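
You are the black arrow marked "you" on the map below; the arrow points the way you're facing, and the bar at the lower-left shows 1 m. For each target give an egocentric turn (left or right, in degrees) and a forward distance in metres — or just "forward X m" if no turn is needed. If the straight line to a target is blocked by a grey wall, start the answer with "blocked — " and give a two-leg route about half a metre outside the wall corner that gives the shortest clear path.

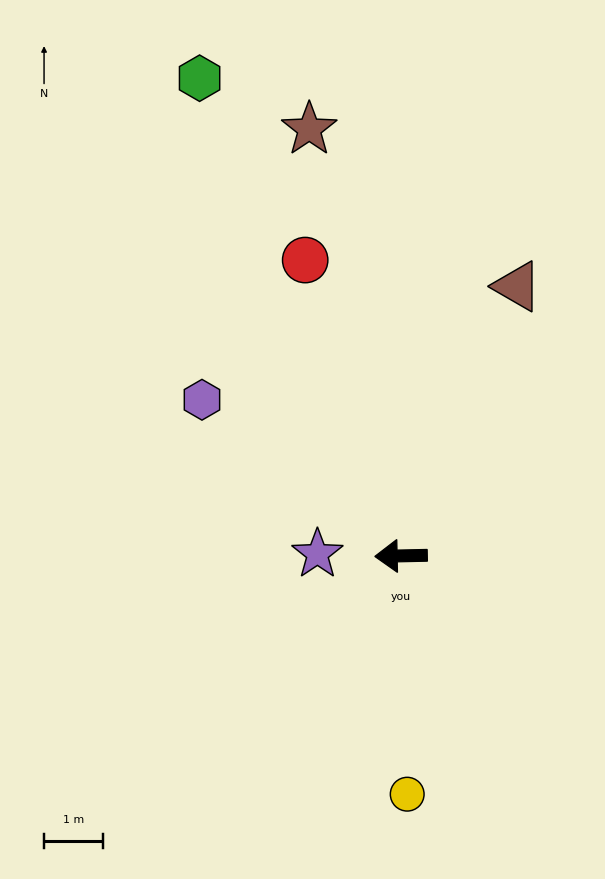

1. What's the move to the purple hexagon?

turn right 39°, forward 4.3 m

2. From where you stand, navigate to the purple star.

turn right 3°, forward 1.4 m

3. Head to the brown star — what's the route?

turn right 79°, forward 7.4 m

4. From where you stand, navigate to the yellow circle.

turn left 90°, forward 4.1 m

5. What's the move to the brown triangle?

turn right 115°, forward 5.0 m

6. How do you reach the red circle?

turn right 73°, forward 5.3 m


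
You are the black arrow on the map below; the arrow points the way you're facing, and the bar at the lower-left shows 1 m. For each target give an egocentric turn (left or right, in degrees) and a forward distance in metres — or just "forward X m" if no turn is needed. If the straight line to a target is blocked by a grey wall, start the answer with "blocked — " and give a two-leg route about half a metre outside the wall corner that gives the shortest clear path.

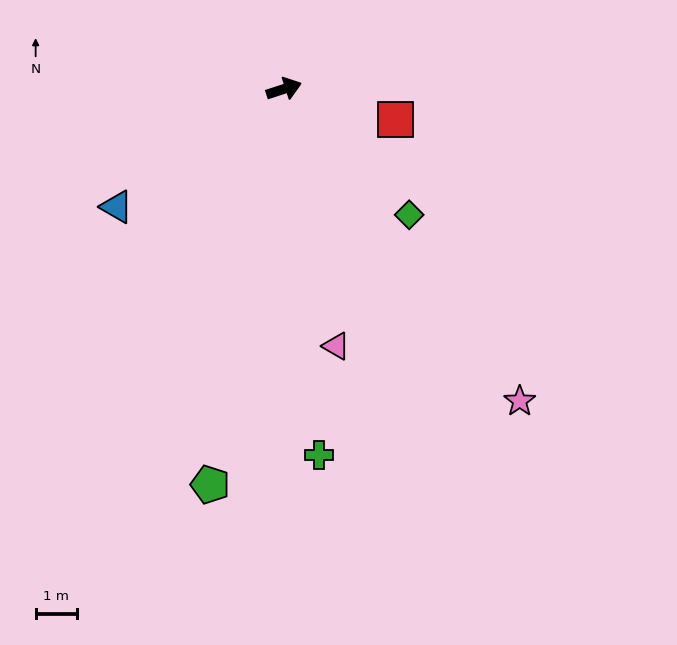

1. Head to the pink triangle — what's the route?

turn right 97°, forward 6.3 m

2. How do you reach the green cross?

turn right 103°, forward 8.9 m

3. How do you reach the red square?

turn right 33°, forward 2.8 m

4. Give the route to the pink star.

turn right 71°, forward 9.4 m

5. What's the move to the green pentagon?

turn right 119°, forward 9.7 m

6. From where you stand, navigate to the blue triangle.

turn right 163°, forward 4.9 m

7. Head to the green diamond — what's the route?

turn right 63°, forward 4.3 m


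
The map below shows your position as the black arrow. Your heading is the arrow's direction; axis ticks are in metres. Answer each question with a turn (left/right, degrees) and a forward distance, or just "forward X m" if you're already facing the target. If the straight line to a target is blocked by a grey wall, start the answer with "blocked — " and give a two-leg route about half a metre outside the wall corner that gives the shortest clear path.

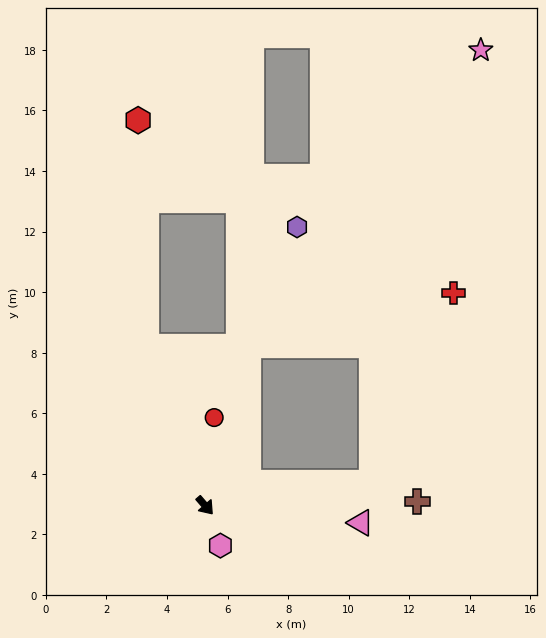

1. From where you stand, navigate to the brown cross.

turn left 50°, forward 7.0 m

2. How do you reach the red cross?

blocked — turn left 57°, forward 5.6 m, then turn left 59°, forward 6.8 m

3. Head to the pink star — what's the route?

blocked — turn left 124°, forward 5.5 m, then turn right 23°, forward 12.4 m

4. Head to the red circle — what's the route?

turn left 133°, forward 2.9 m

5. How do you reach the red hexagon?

blocked — turn left 160°, forward 5.6 m, then turn right 19°, forward 7.5 m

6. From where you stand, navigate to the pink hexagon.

turn right 20°, forward 1.4 m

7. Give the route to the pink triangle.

turn left 43°, forward 5.2 m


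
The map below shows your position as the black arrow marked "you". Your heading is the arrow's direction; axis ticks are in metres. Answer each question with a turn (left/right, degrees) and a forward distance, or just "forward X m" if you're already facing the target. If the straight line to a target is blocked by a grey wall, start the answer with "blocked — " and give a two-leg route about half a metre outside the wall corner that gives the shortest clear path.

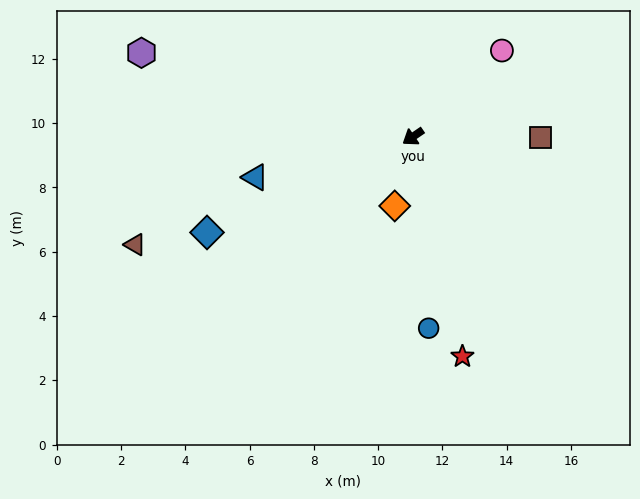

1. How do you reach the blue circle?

turn left 60°, forward 6.0 m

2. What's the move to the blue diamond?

turn right 9°, forward 7.1 m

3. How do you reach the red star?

turn left 68°, forward 7.0 m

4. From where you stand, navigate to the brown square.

turn left 145°, forward 4.0 m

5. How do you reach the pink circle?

turn right 170°, forward 3.9 m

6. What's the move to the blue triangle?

turn right 20°, forward 5.1 m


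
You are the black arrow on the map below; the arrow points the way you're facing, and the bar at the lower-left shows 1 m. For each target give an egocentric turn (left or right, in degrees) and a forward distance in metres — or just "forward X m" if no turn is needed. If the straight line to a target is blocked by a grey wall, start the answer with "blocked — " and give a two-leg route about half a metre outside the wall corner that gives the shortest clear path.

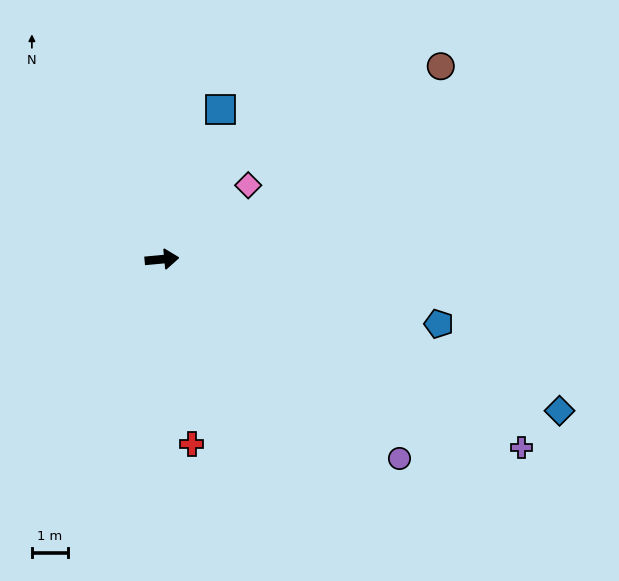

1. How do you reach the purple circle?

turn right 45°, forward 8.7 m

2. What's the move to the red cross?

turn right 86°, forward 5.2 m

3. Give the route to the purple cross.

turn right 33°, forward 11.3 m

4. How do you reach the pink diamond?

turn left 35°, forward 3.2 m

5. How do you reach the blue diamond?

turn right 26°, forward 11.9 m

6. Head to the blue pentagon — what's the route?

turn right 18°, forward 7.9 m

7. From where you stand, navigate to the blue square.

turn left 63°, forward 4.5 m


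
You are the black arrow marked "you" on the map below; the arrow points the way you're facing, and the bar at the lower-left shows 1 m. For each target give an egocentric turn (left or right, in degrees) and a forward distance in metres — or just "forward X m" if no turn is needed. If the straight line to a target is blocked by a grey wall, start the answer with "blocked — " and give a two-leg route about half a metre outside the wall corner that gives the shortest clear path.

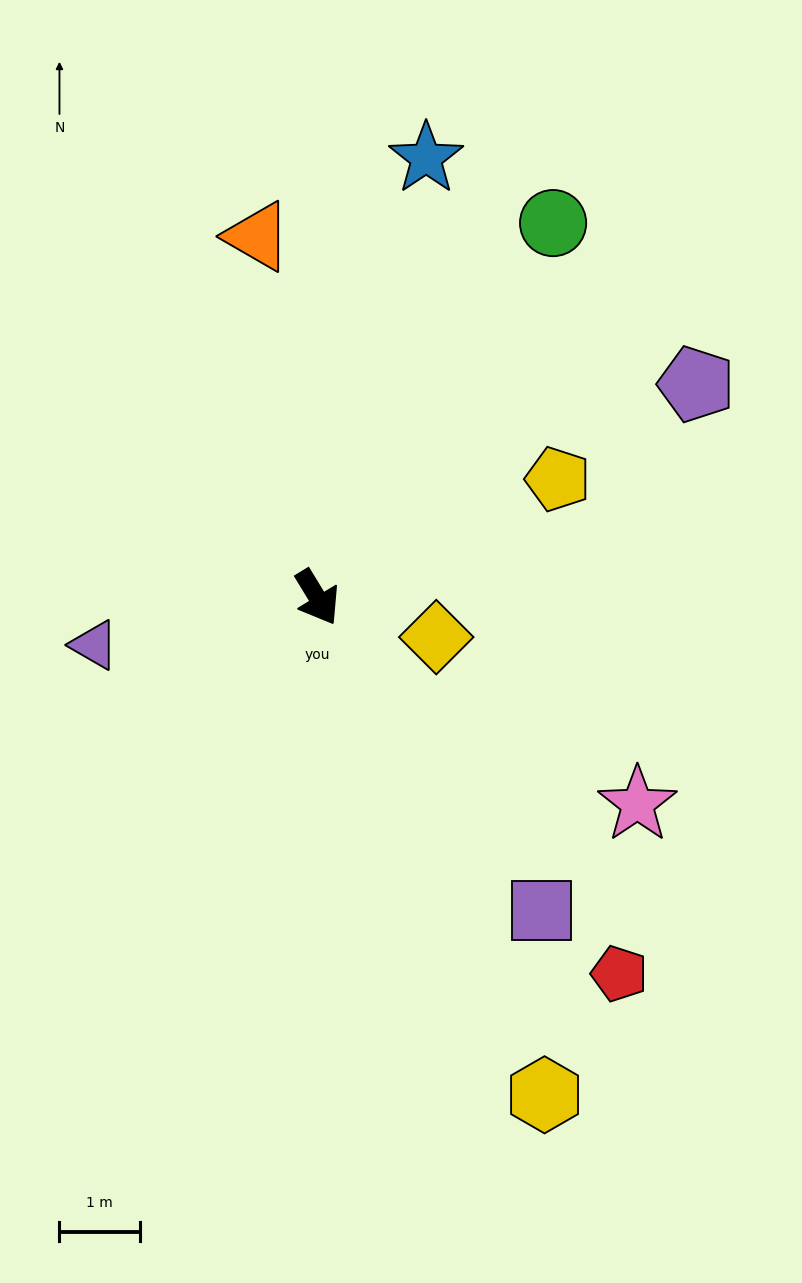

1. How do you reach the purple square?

turn left 4°, forward 4.8 m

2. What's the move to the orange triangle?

turn left 158°, forward 4.5 m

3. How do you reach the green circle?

turn left 116°, forward 5.5 m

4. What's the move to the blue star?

turn left 135°, forward 5.6 m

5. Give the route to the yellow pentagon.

turn left 85°, forward 3.3 m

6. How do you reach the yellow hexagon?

turn right 7°, forward 6.8 m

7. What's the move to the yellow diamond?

turn left 40°, forward 1.6 m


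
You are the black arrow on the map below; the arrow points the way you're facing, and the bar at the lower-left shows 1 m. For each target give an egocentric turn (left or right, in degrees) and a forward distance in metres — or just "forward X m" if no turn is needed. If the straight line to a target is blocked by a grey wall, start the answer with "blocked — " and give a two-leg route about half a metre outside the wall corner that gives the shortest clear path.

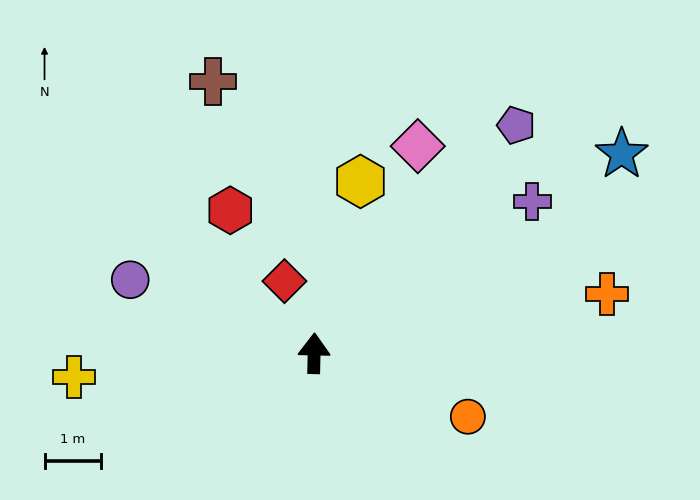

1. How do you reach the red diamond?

turn left 24°, forward 1.4 m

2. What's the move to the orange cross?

turn right 77°, forward 5.3 m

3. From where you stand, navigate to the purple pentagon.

turn right 40°, forward 5.3 m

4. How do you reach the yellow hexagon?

turn right 14°, forward 3.1 m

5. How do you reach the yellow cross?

turn left 97°, forward 4.2 m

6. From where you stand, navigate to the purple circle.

turn left 69°, forward 3.5 m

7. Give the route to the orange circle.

turn right 111°, forward 2.9 m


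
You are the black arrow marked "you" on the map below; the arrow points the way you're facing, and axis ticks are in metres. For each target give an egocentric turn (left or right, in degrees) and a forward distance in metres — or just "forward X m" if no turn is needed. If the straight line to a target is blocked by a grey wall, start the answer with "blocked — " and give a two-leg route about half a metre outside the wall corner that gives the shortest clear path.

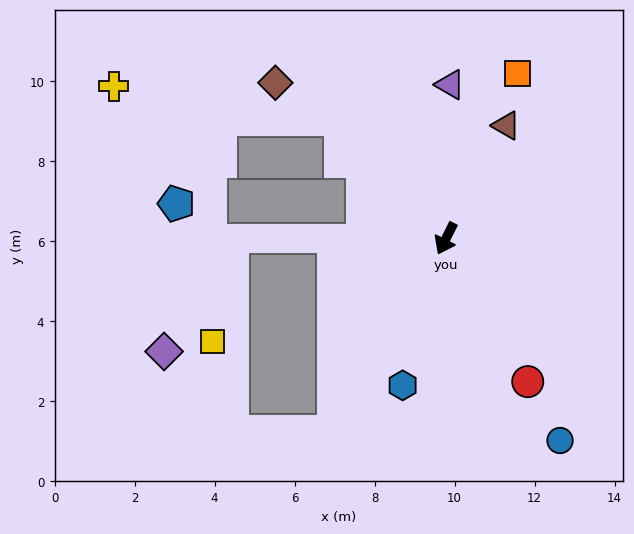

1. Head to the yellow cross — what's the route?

blocked — turn right 112°, forward 4.0 m, then turn left 40°, forward 5.7 m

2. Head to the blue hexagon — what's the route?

turn left 10°, forward 3.8 m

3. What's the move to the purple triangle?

turn right 155°, forward 3.8 m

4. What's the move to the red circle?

turn left 56°, forward 4.1 m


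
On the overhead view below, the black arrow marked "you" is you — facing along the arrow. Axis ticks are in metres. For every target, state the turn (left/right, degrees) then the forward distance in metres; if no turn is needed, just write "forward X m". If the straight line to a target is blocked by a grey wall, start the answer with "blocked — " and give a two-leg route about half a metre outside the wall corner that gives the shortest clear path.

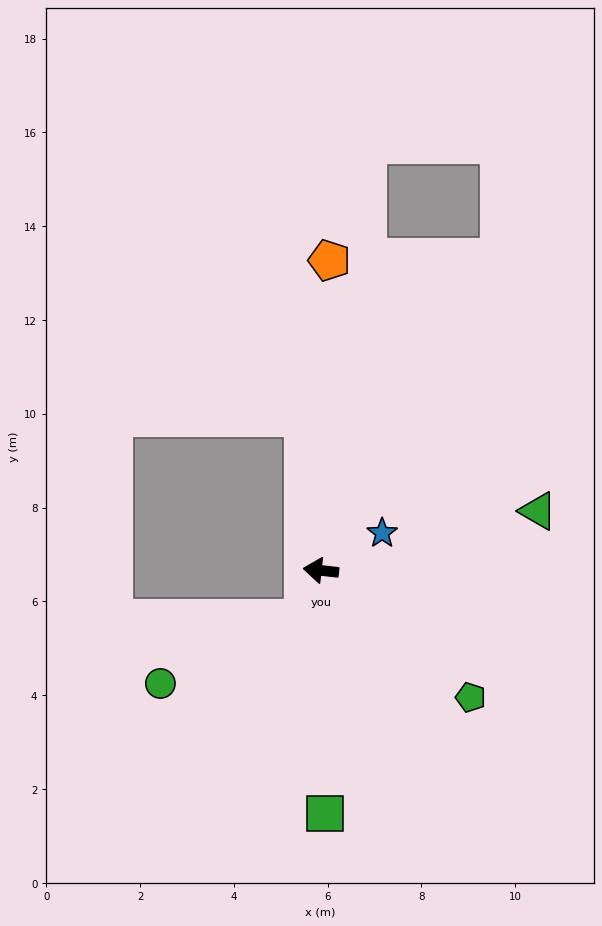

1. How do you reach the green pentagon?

turn left 146°, forward 4.2 m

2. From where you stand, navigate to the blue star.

turn right 142°, forward 1.5 m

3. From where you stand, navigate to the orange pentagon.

turn right 85°, forward 6.6 m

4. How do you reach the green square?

turn left 97°, forward 5.2 m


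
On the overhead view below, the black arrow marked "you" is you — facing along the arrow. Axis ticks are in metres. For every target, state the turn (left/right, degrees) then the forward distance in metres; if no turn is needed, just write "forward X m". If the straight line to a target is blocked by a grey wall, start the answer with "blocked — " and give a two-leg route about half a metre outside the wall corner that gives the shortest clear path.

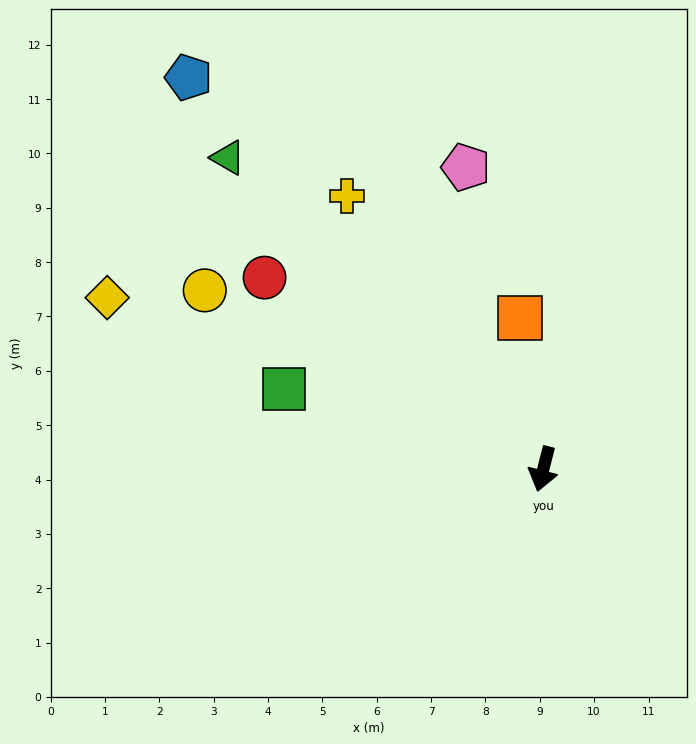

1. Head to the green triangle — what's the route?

turn right 120°, forward 8.2 m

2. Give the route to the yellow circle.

turn right 103°, forward 7.0 m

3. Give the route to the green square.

turn right 93°, forward 5.0 m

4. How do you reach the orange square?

turn right 157°, forward 2.8 m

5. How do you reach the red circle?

turn right 110°, forward 6.2 m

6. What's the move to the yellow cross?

turn right 130°, forward 6.2 m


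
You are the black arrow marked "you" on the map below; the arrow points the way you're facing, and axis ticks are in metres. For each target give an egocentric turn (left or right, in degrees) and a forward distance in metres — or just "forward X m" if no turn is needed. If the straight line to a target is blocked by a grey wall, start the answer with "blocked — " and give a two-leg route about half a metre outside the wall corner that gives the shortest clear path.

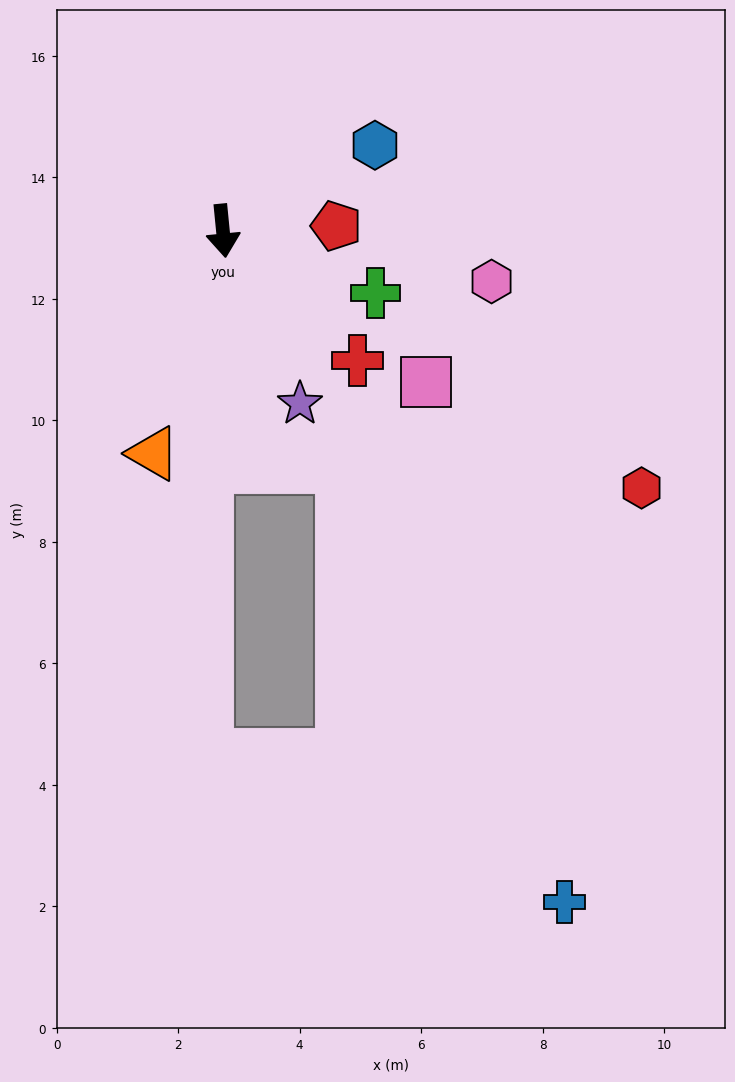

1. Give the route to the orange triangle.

turn right 23°, forward 3.8 m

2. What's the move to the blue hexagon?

turn left 114°, forward 2.9 m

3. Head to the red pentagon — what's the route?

turn left 87°, forward 1.9 m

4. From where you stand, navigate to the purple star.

turn left 18°, forward 3.1 m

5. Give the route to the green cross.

turn left 62°, forward 2.7 m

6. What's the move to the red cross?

turn left 40°, forward 3.1 m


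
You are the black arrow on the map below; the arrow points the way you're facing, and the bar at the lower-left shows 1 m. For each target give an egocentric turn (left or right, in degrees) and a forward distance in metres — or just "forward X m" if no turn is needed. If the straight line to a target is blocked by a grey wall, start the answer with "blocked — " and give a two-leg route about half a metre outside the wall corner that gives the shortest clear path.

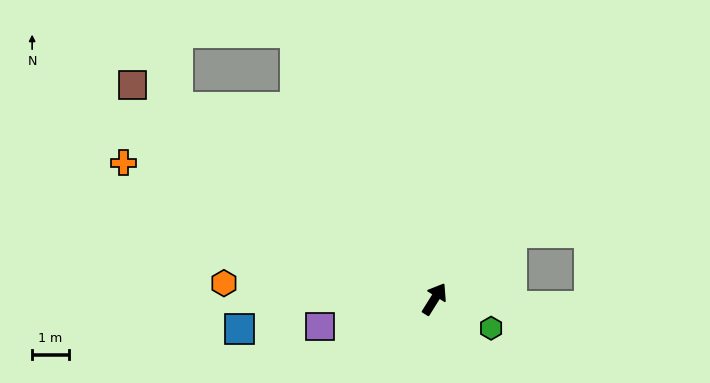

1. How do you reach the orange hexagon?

turn left 118°, forward 5.7 m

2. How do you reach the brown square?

turn left 87°, forward 10.1 m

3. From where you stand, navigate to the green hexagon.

turn right 85°, forward 1.7 m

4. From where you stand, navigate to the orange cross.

turn left 98°, forward 9.2 m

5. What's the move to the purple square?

turn left 135°, forward 3.2 m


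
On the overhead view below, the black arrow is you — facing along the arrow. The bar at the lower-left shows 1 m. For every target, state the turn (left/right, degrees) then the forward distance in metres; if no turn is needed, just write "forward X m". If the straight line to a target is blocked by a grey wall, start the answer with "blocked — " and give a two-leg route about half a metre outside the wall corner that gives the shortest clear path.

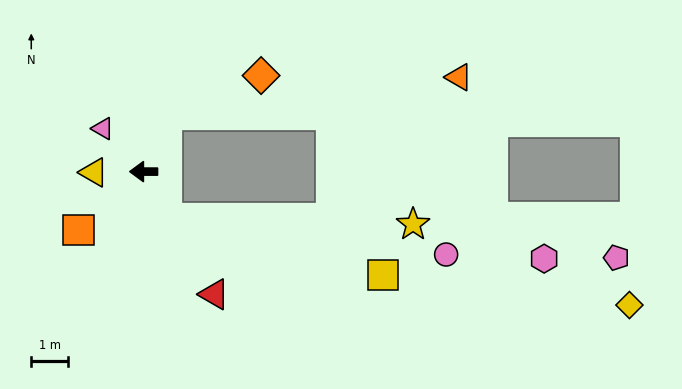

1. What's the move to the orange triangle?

blocked — turn right 112°, forward 1.7 m, then turn right 61°, forward 8.0 m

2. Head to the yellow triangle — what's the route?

forward 1.4 m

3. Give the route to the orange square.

turn left 42°, forward 2.4 m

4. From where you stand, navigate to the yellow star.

blocked — turn left 116°, forward 1.4 m, then turn left 63°, forward 6.7 m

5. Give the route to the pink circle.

blocked — turn left 116°, forward 1.4 m, then turn left 57°, forward 7.7 m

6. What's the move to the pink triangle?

turn right 46°, forward 1.6 m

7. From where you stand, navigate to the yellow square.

blocked — turn left 116°, forward 1.4 m, then turn left 49°, forward 6.1 m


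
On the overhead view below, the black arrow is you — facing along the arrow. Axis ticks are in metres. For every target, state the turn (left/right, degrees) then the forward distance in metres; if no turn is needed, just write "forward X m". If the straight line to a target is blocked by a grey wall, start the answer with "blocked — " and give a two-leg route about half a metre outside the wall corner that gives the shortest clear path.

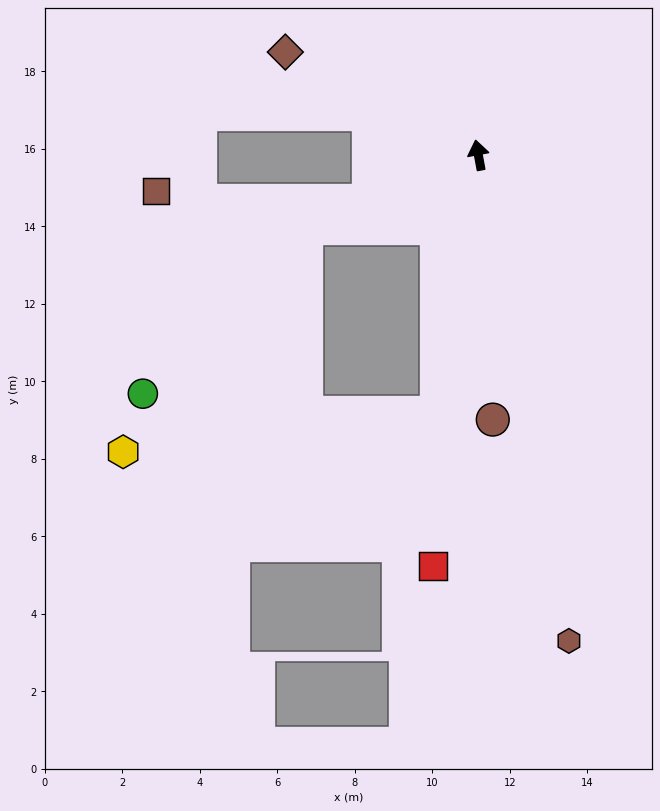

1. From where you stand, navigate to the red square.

turn left 163°, forward 10.7 m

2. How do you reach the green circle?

blocked — turn left 103°, forward 4.8 m, then turn left 22°, forward 6.0 m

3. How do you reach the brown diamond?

turn left 51°, forward 5.6 m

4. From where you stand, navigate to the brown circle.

turn left 173°, forward 6.8 m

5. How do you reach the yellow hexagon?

blocked — turn left 103°, forward 4.8 m, then turn left 27°, forward 7.5 m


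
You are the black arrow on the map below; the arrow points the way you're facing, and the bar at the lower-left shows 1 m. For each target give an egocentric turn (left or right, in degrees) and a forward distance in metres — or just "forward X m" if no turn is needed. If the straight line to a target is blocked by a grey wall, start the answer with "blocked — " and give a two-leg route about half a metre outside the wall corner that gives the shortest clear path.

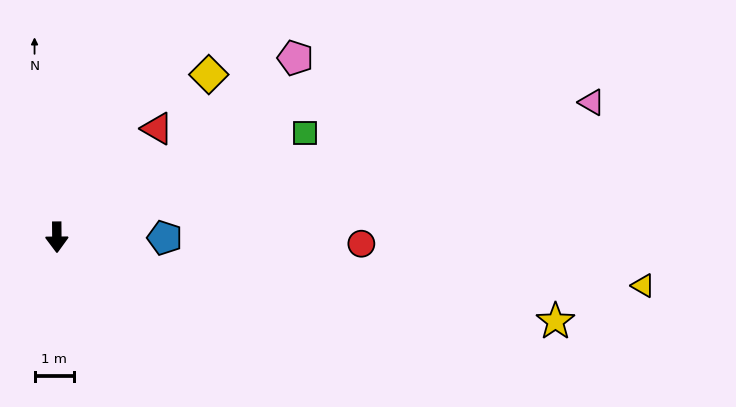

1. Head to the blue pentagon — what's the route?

turn left 89°, forward 2.7 m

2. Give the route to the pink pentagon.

turn left 126°, forward 7.5 m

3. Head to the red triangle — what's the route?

turn left 137°, forward 3.7 m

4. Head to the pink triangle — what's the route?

turn left 104°, forward 13.9 m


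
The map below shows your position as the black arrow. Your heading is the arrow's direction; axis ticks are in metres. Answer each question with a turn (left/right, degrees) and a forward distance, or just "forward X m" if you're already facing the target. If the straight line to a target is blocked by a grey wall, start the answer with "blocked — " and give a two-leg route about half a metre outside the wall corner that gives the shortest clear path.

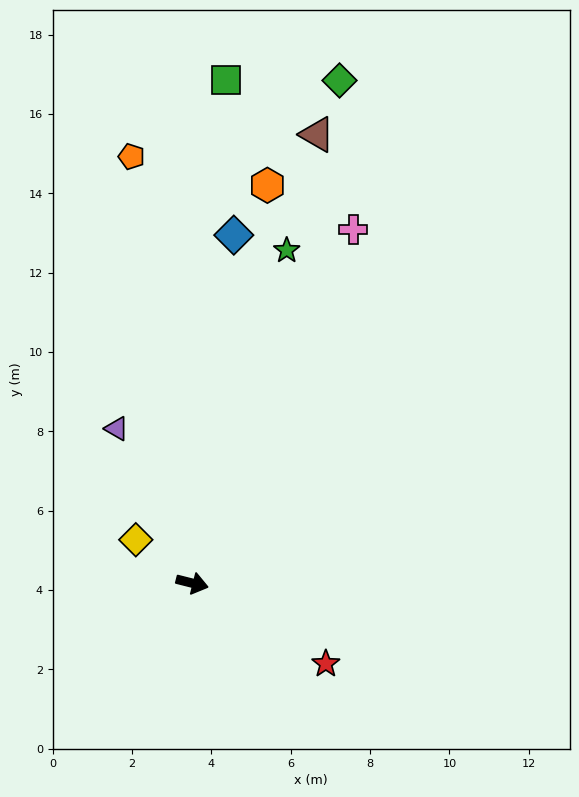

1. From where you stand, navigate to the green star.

turn left 88°, forward 8.7 m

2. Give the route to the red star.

turn right 17°, forward 3.9 m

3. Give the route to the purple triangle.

turn left 130°, forward 4.3 m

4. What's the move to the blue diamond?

turn left 97°, forward 8.8 m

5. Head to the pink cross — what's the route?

turn left 80°, forward 9.8 m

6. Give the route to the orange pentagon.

turn left 112°, forward 10.9 m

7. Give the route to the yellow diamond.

turn left 157°, forward 1.8 m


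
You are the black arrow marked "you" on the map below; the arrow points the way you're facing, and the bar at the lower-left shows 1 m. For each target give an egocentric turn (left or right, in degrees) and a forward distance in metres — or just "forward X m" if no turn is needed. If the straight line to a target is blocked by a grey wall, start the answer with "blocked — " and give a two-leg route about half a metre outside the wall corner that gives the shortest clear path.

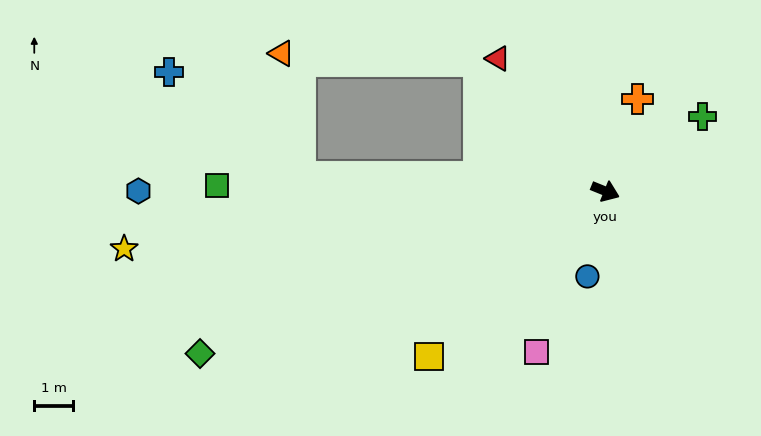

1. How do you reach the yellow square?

turn right 115°, forward 6.2 m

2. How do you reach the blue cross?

blocked — turn right 161°, forward 7.8 m, then turn right 36°, forward 4.3 m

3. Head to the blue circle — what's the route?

turn right 80°, forward 2.2 m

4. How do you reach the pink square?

turn right 91°, forward 4.5 m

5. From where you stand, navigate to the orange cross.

turn left 93°, forward 2.5 m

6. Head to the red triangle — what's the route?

turn left 151°, forward 4.4 m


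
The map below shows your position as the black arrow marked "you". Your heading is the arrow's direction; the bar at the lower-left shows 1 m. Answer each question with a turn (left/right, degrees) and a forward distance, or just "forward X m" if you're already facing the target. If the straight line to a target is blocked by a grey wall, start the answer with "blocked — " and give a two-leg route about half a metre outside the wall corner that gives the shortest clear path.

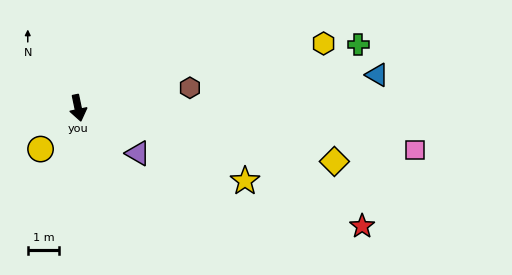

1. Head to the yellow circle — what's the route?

turn right 54°, forward 1.8 m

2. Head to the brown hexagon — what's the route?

turn left 88°, forward 3.6 m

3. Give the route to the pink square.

turn left 71°, forward 10.9 m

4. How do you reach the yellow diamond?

turn left 66°, forward 8.4 m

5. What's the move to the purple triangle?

turn left 41°, forward 2.4 m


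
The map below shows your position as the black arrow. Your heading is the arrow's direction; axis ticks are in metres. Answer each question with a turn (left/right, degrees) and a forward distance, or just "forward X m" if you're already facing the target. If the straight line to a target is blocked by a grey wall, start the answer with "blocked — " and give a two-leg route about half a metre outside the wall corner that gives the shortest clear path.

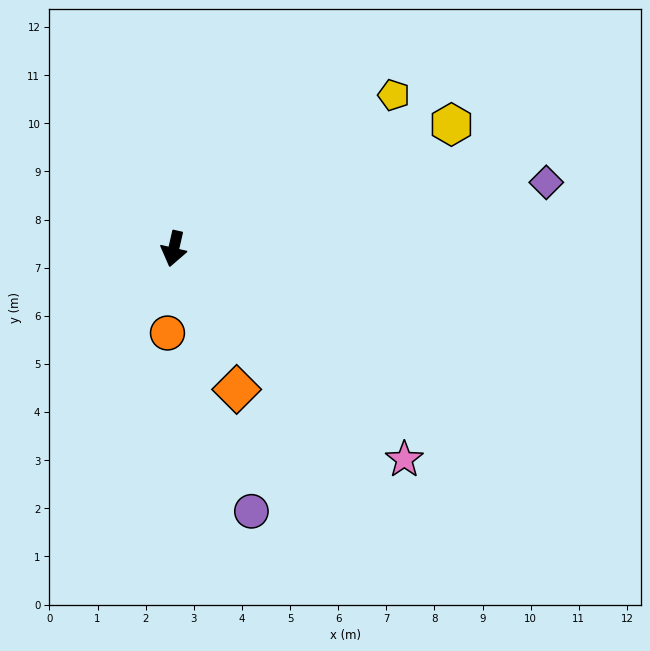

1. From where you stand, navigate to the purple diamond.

turn left 113°, forward 7.9 m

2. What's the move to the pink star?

turn left 60°, forward 6.5 m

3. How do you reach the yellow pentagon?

turn left 138°, forward 5.6 m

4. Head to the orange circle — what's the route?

turn left 9°, forward 1.8 m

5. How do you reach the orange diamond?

turn left 37°, forward 3.2 m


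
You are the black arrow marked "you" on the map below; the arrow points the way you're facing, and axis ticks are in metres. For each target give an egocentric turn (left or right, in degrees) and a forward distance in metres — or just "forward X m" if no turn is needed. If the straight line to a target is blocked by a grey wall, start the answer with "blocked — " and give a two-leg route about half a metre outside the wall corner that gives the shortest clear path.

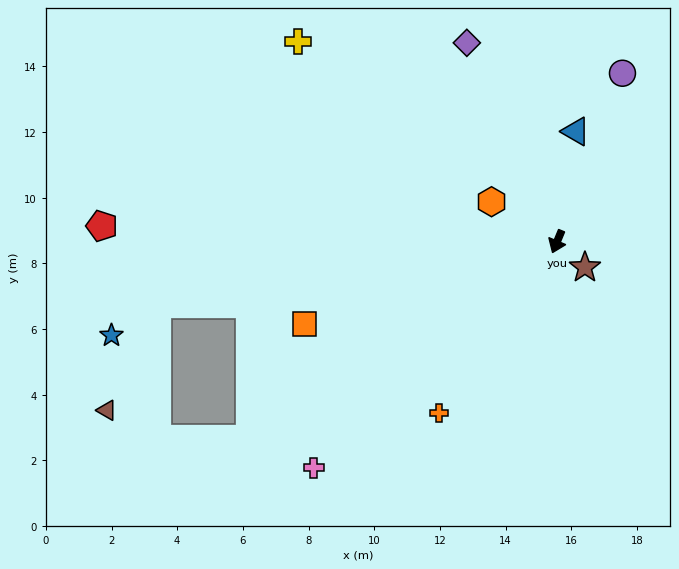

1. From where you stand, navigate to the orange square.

turn right 49°, forward 8.1 m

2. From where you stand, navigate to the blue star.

blocked — turn right 59°, forward 12.3 m, then turn left 26°, forward 1.7 m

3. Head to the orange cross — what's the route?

turn right 12°, forward 6.3 m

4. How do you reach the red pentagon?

turn right 70°, forward 13.9 m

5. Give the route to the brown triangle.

blocked — turn right 59°, forward 12.3 m, then turn left 56°, forward 3.6 m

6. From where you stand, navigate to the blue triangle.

turn right 167°, forward 3.4 m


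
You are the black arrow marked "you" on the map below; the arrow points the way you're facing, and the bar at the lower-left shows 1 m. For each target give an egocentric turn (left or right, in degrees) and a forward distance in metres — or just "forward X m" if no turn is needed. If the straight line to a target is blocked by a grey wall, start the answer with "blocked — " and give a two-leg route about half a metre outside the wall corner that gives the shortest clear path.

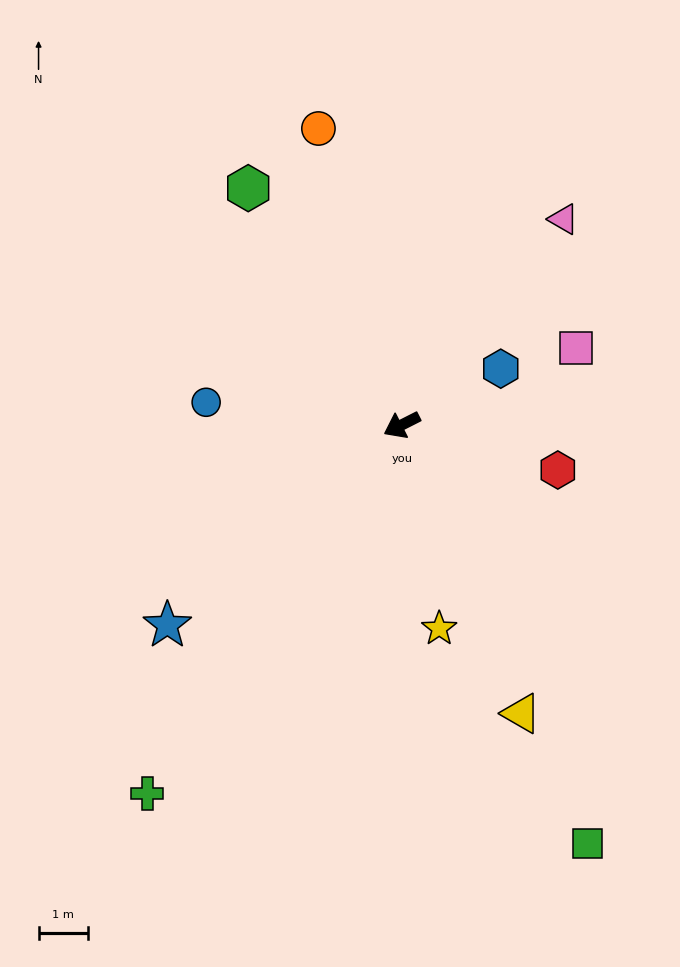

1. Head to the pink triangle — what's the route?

turn right 155°, forward 5.3 m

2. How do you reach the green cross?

turn left 28°, forward 9.1 m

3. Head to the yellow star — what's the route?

turn left 74°, forward 4.2 m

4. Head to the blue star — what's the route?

turn left 14°, forward 6.3 m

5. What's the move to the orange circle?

turn right 101°, forward 6.3 m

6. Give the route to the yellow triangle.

turn left 86°, forward 6.4 m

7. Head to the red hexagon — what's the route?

turn left 137°, forward 3.3 m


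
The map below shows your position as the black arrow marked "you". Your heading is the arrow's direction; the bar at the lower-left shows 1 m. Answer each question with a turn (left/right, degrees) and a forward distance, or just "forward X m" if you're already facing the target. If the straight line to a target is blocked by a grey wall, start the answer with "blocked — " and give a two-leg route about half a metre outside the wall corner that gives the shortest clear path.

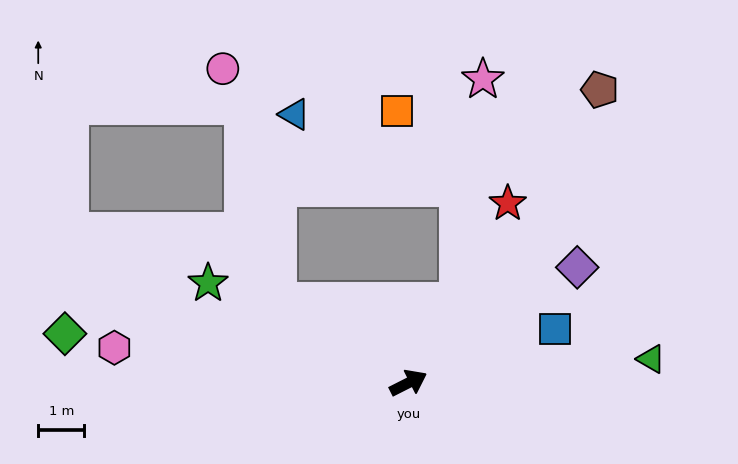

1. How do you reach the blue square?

turn right 7°, forward 3.4 m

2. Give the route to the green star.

turn left 127°, forward 4.8 m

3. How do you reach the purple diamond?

turn left 8°, forward 4.4 m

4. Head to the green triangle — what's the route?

turn right 21°, forward 5.3 m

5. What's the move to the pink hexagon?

turn left 146°, forward 6.4 m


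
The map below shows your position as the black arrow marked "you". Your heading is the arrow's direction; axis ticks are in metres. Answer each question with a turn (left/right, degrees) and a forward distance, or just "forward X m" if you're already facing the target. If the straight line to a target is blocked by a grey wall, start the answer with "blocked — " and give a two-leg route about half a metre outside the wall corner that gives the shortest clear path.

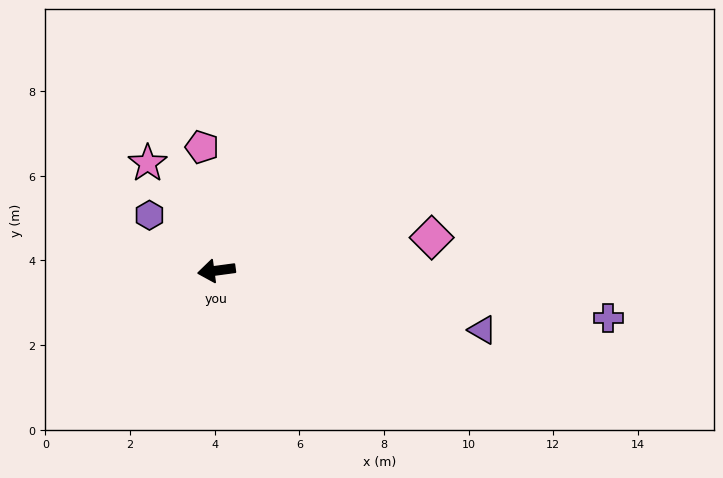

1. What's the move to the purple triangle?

turn left 160°, forward 6.4 m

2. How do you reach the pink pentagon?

turn right 91°, forward 2.9 m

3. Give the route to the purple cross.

turn left 165°, forward 9.3 m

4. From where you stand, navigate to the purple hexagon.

turn right 47°, forward 2.1 m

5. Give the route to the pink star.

turn right 65°, forward 3.0 m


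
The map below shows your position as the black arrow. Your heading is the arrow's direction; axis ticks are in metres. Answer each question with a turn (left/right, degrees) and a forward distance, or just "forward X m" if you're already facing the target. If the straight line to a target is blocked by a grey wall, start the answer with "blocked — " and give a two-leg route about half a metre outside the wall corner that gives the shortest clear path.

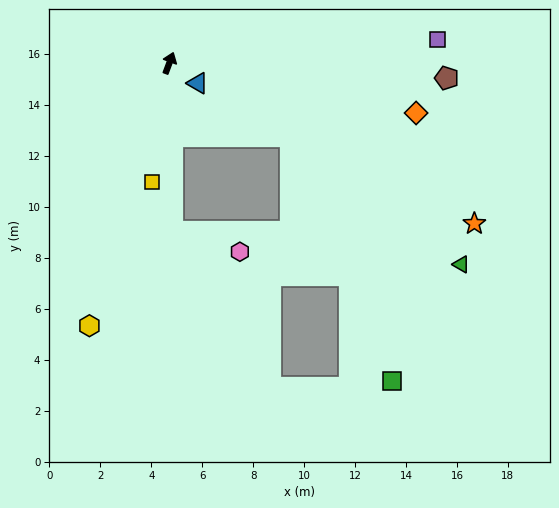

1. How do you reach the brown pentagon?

turn right 73°, forward 10.9 m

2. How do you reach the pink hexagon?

blocked — turn right 158°, forward 6.6 m, then turn left 72°, forward 2.8 m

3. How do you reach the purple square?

turn right 64°, forward 10.6 m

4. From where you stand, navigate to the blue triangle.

turn right 105°, forward 1.4 m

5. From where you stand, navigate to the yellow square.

turn right 168°, forward 4.7 m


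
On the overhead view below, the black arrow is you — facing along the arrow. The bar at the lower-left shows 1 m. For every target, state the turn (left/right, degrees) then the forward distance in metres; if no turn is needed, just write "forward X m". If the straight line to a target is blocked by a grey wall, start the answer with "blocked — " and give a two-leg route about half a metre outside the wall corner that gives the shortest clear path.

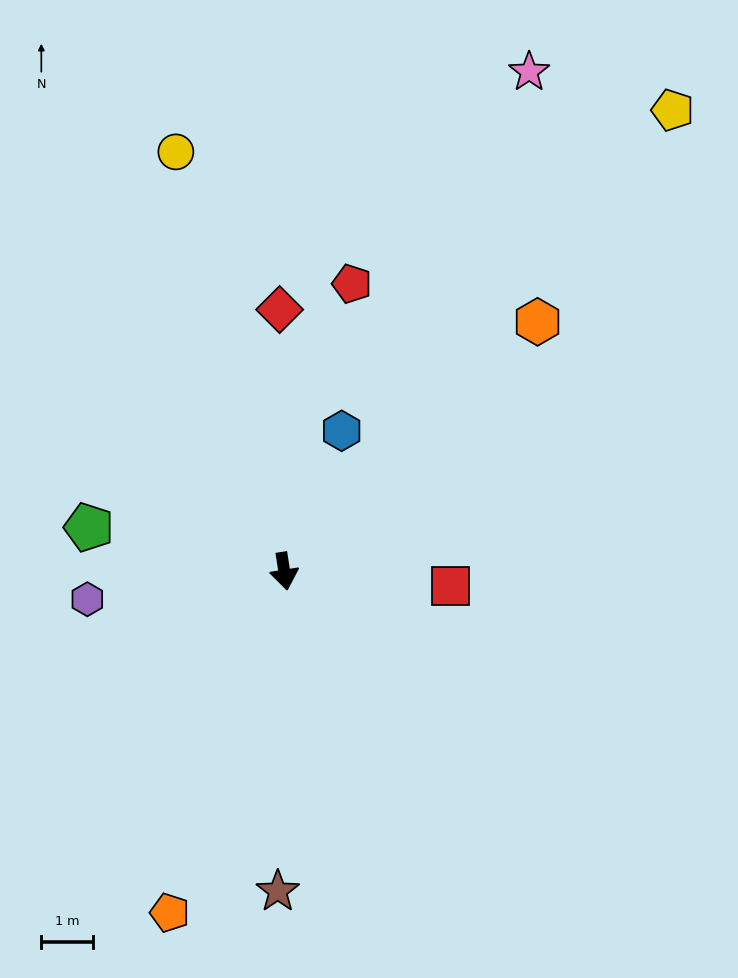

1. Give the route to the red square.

turn left 76°, forward 3.2 m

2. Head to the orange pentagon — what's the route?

turn right 27°, forward 6.9 m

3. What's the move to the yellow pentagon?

turn left 131°, forward 11.6 m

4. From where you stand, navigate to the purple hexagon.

turn right 91°, forward 3.8 m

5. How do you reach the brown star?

turn right 10°, forward 6.2 m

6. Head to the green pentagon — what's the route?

turn right 111°, forward 3.9 m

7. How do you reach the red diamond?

turn left 172°, forward 5.0 m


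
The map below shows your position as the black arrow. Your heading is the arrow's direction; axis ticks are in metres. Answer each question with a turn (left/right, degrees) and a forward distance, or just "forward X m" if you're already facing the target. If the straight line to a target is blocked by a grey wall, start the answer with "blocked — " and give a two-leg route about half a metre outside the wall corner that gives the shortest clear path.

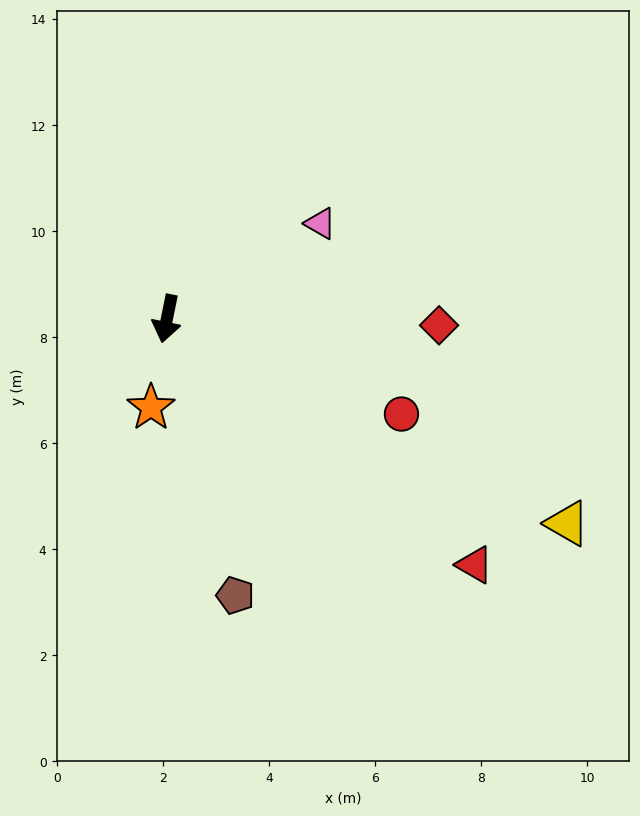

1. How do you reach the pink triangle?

turn left 133°, forward 3.4 m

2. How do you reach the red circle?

turn left 79°, forward 4.8 m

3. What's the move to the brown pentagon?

turn left 25°, forward 5.4 m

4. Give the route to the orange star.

forward 1.7 m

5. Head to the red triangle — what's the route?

turn left 63°, forward 7.4 m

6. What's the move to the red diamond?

turn left 100°, forward 5.1 m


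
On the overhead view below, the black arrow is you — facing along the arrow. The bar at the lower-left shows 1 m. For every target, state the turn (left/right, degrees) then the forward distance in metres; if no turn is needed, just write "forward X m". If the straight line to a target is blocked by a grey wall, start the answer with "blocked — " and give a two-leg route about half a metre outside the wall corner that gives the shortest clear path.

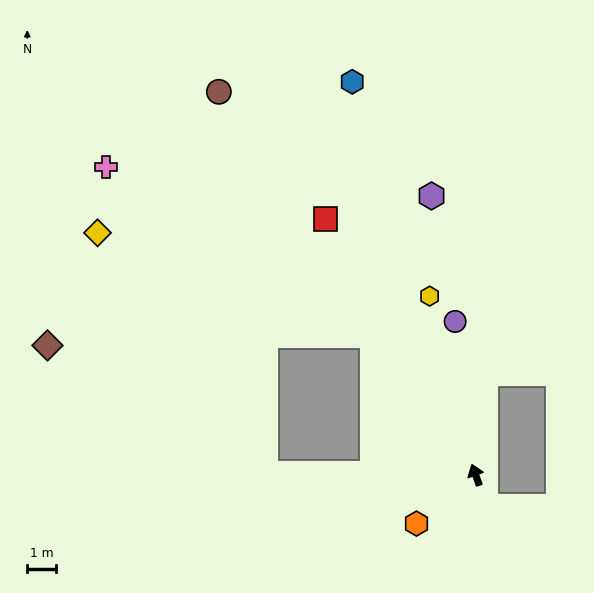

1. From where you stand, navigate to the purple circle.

turn right 12°, forward 5.3 m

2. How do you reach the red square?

turn left 11°, forward 10.2 m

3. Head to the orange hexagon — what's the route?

turn left 110°, forward 2.6 m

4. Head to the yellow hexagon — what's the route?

turn right 5°, forward 6.3 m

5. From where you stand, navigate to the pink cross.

blocked — turn left 17°, forward 6.0 m, then turn left 21°, forward 10.8 m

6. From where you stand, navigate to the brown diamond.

blocked — turn left 70°, forward 7.2 m, then turn right 30°, forward 8.7 m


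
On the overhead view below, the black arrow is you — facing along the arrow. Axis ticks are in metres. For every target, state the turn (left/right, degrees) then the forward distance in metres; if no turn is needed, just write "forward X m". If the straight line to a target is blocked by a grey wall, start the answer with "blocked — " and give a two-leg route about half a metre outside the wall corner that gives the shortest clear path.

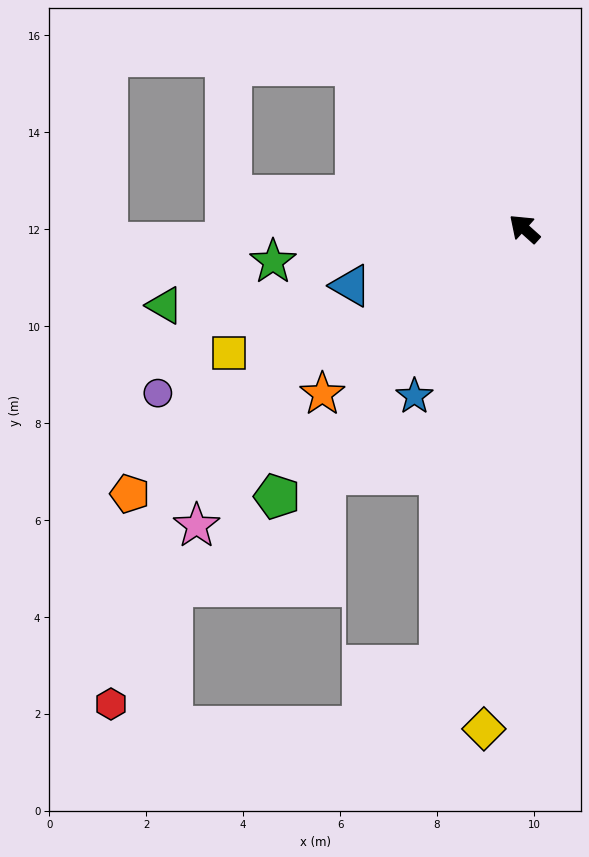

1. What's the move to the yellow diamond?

turn left 127°, forward 10.4 m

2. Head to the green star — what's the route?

turn left 49°, forward 5.2 m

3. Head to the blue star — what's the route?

turn left 99°, forward 4.1 m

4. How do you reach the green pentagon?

turn left 89°, forward 7.5 m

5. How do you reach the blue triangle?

turn left 60°, forward 3.8 m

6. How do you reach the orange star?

turn left 81°, forward 5.4 m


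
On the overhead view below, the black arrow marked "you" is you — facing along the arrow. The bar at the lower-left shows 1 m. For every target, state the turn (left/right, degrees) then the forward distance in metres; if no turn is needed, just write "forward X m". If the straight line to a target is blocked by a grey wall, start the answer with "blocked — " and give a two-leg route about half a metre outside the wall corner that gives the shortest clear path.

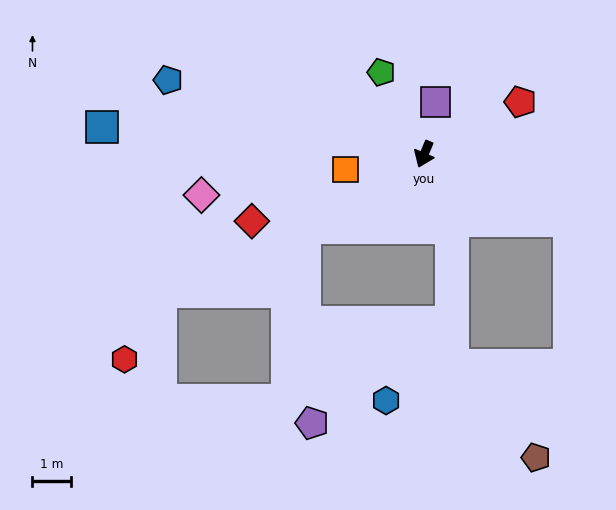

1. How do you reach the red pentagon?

turn left 141°, forward 2.9 m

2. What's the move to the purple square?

turn right 170°, forward 1.4 m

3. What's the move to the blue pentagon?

turn right 83°, forward 7.0 m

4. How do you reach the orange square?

turn right 56°, forward 2.1 m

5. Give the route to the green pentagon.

turn right 130°, forward 2.4 m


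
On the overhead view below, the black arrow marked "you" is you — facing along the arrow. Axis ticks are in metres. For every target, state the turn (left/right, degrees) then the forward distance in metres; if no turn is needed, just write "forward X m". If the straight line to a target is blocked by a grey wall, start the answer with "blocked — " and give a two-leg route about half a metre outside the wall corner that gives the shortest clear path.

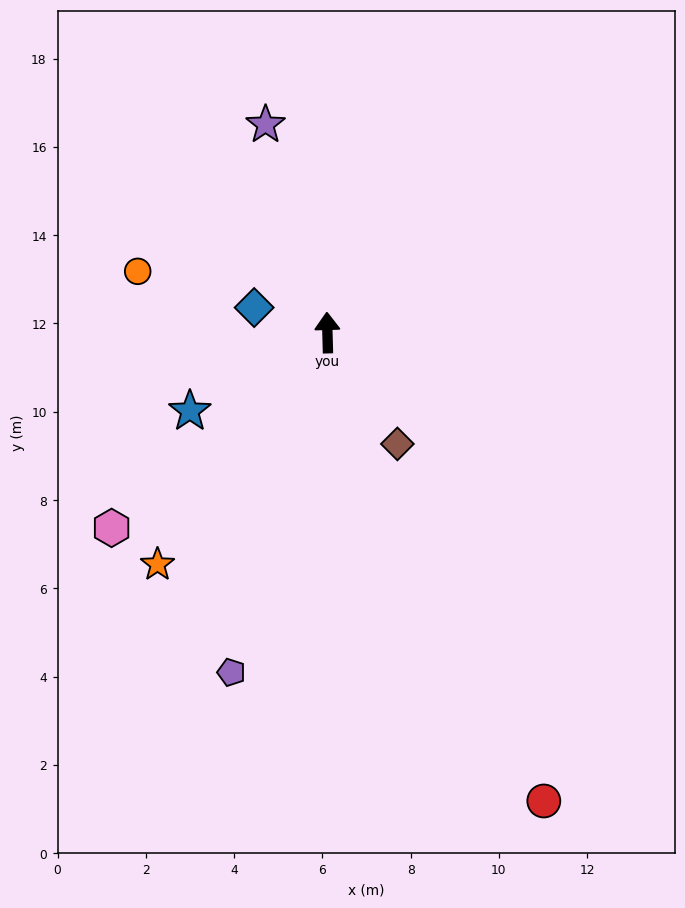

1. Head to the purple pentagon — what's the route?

turn left 163°, forward 8.0 m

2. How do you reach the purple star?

turn left 15°, forward 4.9 m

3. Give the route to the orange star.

turn left 142°, forward 6.5 m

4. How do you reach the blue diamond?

turn left 70°, forward 1.8 m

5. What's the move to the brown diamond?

turn right 149°, forward 3.0 m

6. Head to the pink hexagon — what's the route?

turn left 131°, forward 6.6 m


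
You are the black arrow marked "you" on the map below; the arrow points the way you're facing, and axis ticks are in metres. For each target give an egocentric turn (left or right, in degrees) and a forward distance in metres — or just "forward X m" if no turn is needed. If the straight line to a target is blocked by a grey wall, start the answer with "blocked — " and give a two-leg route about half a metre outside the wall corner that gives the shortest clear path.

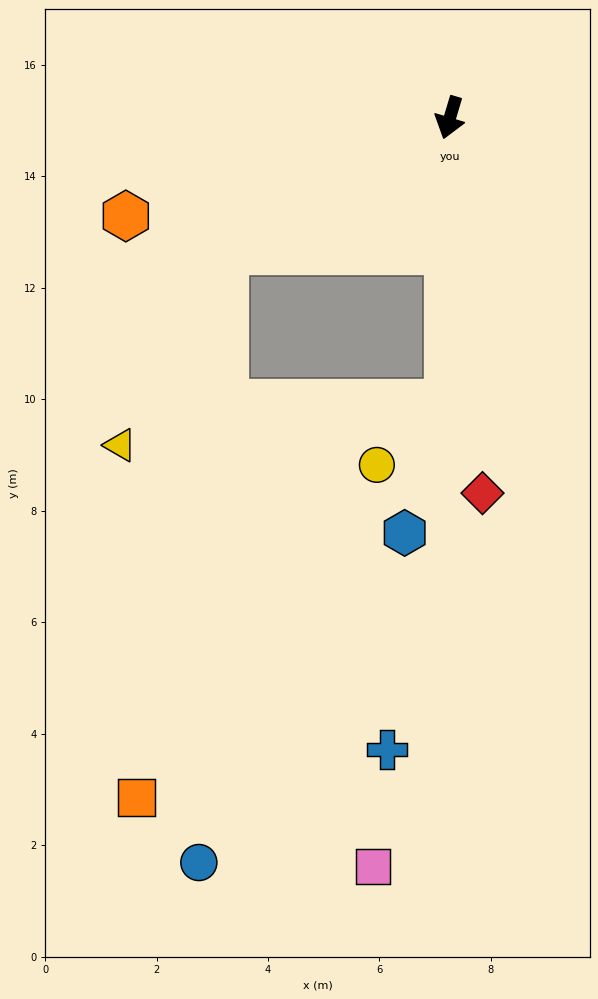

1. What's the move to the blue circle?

blocked — turn right 43°, forward 4.7 m, then turn left 57°, forward 11.0 m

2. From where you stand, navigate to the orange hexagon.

turn right 56°, forward 6.1 m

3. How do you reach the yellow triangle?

blocked — turn right 43°, forward 4.7 m, then turn left 31°, forward 4.0 m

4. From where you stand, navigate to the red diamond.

turn left 22°, forward 6.8 m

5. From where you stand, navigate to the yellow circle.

blocked — turn left 16°, forward 5.1 m, then turn right 48°, forward 1.7 m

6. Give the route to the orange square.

blocked — turn right 43°, forward 4.7 m, then turn left 51°, forward 9.9 m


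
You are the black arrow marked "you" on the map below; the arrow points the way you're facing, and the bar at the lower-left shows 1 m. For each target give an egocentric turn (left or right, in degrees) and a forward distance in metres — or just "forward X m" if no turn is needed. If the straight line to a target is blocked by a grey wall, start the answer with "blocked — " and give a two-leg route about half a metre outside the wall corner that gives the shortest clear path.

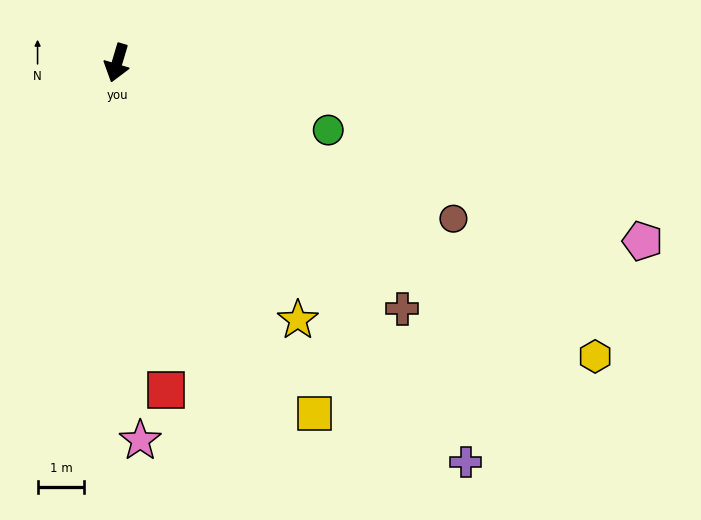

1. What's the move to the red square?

turn left 25°, forward 7.1 m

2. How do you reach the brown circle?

turn left 82°, forward 7.9 m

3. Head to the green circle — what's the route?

turn left 89°, forward 4.7 m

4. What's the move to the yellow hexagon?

turn left 75°, forward 12.0 m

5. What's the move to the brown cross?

turn left 66°, forward 8.0 m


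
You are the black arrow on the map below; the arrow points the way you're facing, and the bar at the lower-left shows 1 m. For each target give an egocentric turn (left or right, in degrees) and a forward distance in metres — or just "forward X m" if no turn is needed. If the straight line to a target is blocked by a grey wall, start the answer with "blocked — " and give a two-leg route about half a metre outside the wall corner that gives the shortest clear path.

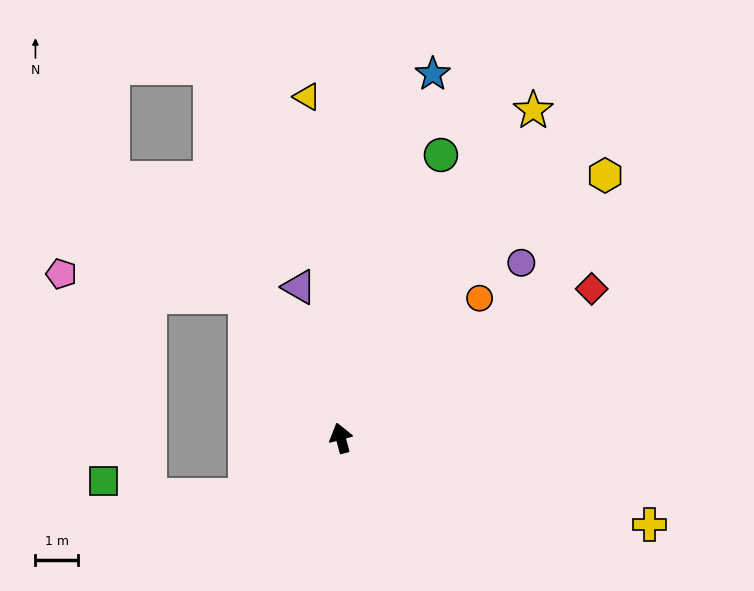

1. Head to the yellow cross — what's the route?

turn right 121°, forward 7.6 m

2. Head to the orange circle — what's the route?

turn right 60°, forward 4.6 m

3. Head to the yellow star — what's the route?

turn right 45°, forward 9.0 m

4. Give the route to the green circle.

turn right 34°, forward 7.1 m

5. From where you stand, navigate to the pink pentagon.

blocked — turn left 19°, forward 4.0 m, then turn left 49°, forward 4.4 m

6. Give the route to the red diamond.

turn right 74°, forward 6.9 m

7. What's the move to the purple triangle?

forward 3.7 m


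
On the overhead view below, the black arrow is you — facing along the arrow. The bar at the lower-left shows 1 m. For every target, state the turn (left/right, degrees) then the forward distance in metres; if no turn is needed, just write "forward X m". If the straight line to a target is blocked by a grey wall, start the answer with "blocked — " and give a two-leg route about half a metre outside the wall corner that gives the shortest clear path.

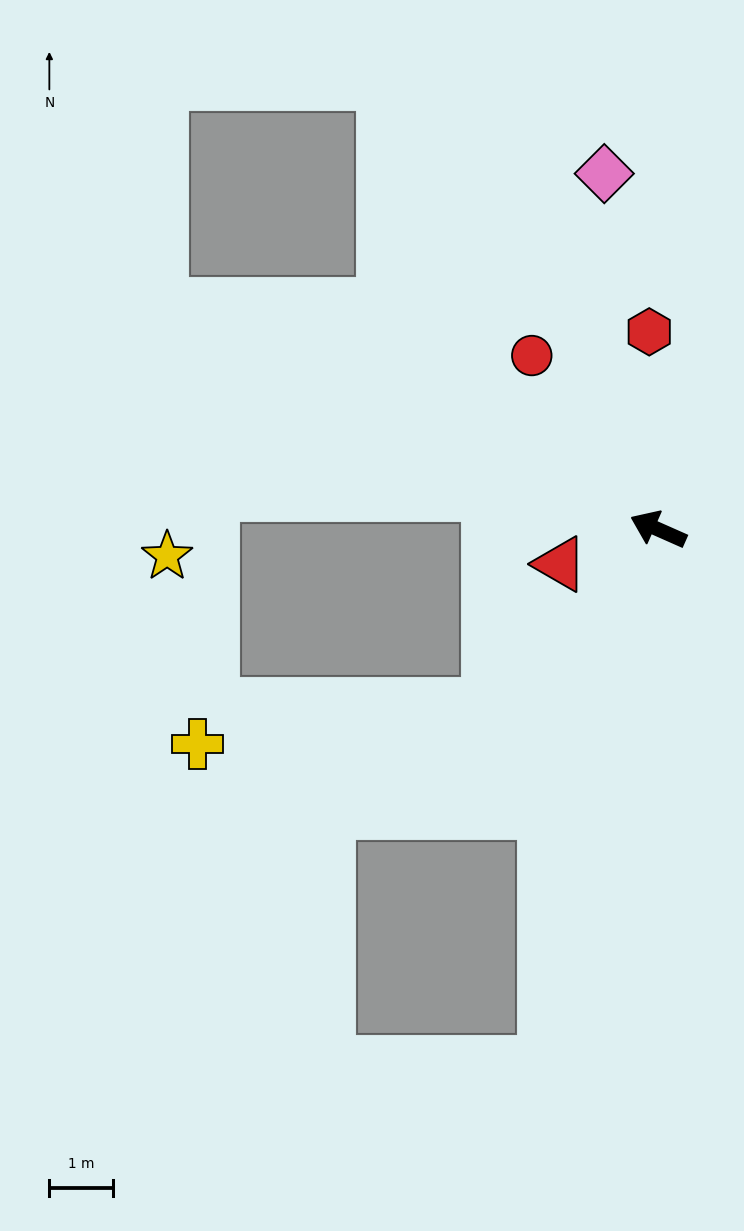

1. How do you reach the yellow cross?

blocked — turn left 70°, forward 3.8 m, then turn right 38°, forward 4.6 m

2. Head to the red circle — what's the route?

turn right 30°, forward 3.4 m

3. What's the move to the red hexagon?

turn right 64°, forward 3.1 m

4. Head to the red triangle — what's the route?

turn left 43°, forward 1.6 m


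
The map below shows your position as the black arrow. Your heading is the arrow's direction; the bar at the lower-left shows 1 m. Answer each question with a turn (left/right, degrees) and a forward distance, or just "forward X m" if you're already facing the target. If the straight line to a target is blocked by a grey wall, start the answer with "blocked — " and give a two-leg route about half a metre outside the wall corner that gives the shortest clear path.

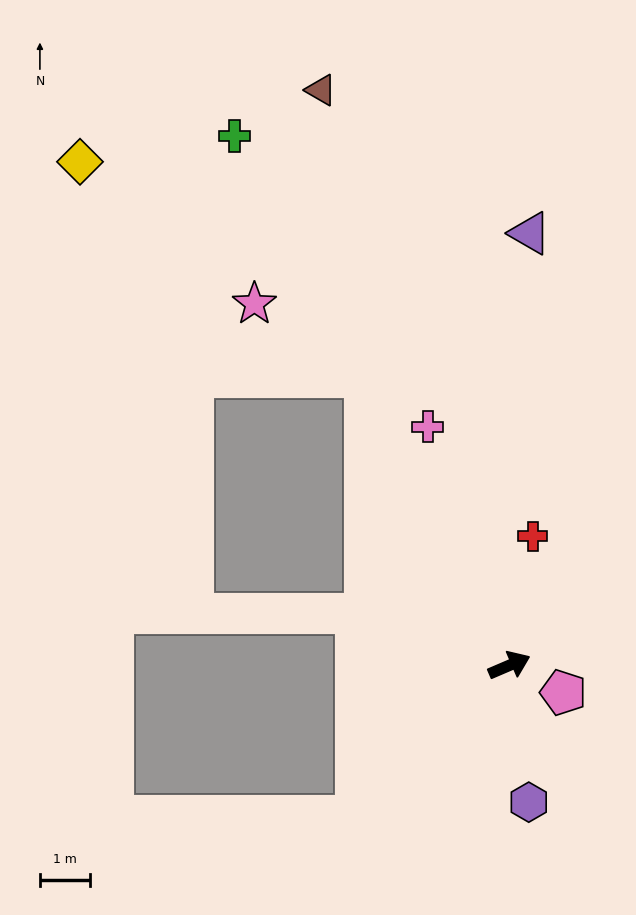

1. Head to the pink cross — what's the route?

turn left 86°, forward 5.0 m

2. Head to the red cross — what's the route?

turn left 57°, forward 2.6 m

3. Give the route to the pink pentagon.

turn right 50°, forward 1.2 m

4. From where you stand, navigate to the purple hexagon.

turn right 105°, forward 2.8 m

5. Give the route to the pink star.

blocked — turn left 93°, forward 6.5 m, then turn left 30°, forward 2.7 m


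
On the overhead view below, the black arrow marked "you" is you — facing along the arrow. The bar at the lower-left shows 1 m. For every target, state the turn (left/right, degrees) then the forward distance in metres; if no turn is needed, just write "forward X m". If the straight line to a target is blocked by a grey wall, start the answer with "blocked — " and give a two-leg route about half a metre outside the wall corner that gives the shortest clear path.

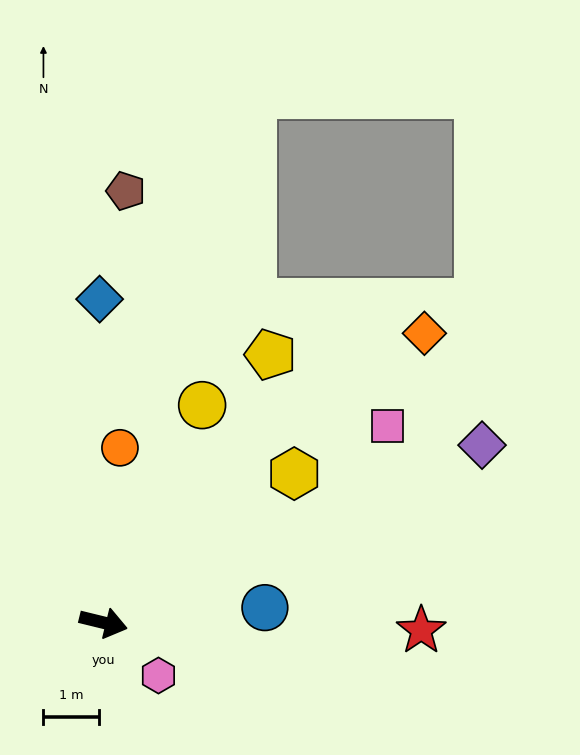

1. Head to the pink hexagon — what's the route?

turn right 30°, forward 1.4 m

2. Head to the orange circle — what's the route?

turn left 98°, forward 3.2 m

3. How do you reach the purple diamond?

turn left 39°, forward 7.6 m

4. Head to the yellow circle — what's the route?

turn left 79°, forward 4.3 m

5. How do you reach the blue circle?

turn left 19°, forward 2.9 m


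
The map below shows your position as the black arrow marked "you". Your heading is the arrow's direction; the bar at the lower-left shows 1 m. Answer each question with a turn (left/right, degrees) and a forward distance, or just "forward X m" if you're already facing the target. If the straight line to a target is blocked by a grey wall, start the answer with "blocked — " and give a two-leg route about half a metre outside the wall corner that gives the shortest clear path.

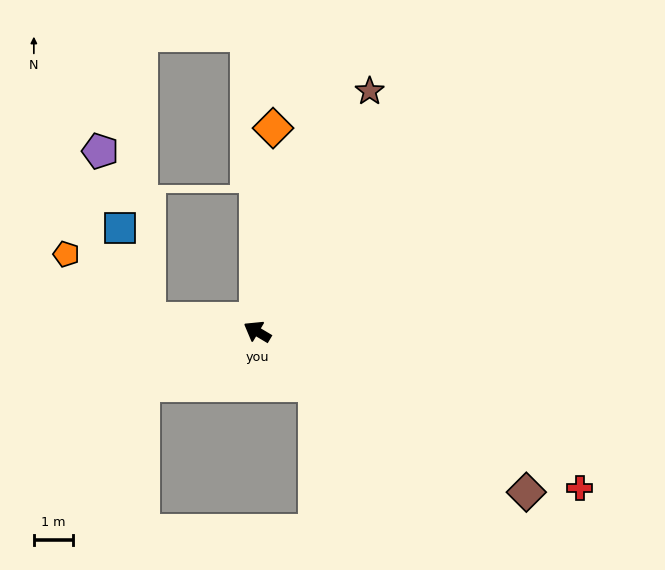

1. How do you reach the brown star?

turn right 84°, forward 6.7 m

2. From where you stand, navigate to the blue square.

blocked — turn left 24°, forward 2.8 m, then turn right 65°, forward 2.4 m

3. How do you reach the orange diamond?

turn right 64°, forward 5.2 m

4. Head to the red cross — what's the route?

turn right 175°, forward 9.1 m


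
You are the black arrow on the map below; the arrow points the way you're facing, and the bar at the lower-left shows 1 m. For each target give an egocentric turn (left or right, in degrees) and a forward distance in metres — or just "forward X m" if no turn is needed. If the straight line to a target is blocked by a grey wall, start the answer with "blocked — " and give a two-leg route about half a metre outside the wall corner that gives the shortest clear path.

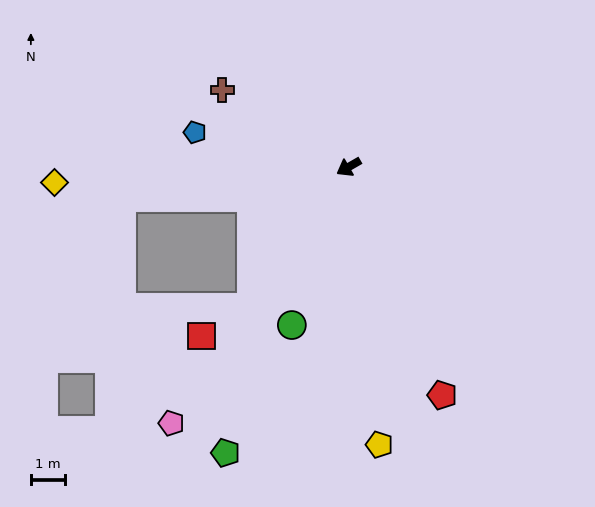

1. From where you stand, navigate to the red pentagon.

turn left 82°, forward 7.3 m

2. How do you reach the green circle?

turn left 40°, forward 5.0 m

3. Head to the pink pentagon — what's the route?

turn left 25°, forward 9.2 m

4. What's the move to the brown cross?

turn right 61°, forward 4.4 m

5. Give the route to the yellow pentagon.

turn left 66°, forward 8.3 m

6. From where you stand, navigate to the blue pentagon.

turn right 43°, forward 4.7 m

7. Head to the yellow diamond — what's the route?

turn right 27°, forward 8.7 m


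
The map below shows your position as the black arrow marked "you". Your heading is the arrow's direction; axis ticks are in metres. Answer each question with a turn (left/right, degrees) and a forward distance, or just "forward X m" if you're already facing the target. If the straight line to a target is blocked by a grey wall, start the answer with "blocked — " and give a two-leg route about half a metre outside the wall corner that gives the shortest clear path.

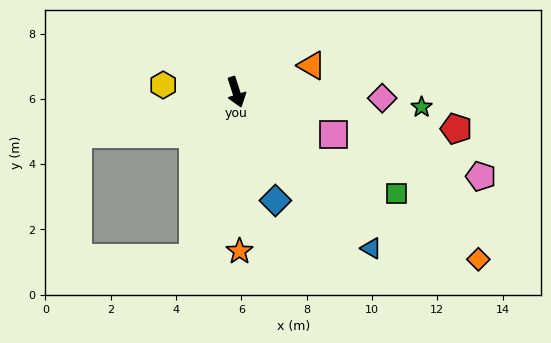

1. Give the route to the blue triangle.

turn left 23°, forward 6.3 m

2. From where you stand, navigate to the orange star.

turn right 17°, forward 4.9 m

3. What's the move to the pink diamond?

turn left 70°, forward 4.5 m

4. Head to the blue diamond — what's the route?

turn left 2°, forward 3.5 m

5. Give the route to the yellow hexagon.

turn right 113°, forward 2.2 m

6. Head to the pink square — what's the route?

turn left 49°, forward 3.3 m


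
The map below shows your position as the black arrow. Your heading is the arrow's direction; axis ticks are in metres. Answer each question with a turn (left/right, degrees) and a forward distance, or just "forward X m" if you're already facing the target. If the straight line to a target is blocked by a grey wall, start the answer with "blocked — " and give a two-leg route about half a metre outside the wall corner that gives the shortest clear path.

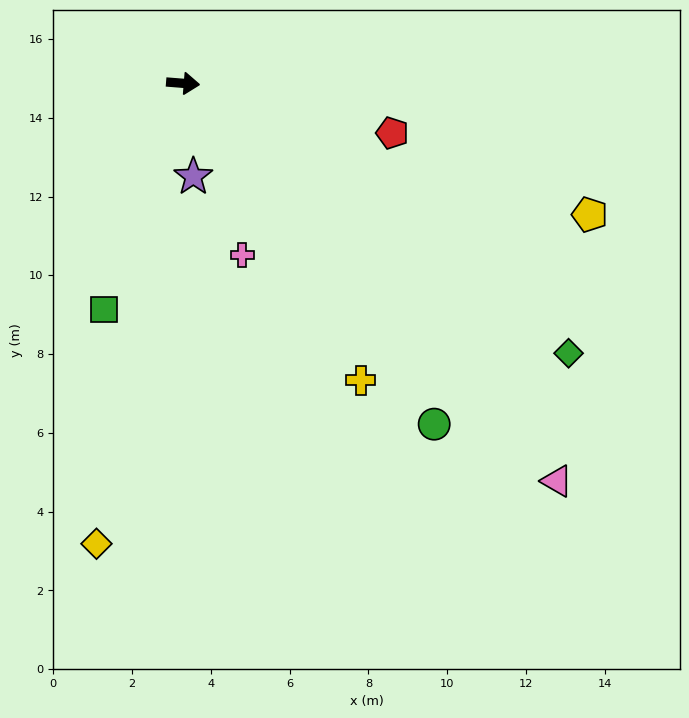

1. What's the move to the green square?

turn right 105°, forward 6.1 m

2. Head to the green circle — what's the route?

turn right 49°, forward 10.8 m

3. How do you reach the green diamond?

turn right 30°, forward 12.0 m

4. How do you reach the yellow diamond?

turn right 96°, forward 11.9 m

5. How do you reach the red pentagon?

turn right 9°, forward 5.5 m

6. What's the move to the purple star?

turn right 79°, forward 2.4 m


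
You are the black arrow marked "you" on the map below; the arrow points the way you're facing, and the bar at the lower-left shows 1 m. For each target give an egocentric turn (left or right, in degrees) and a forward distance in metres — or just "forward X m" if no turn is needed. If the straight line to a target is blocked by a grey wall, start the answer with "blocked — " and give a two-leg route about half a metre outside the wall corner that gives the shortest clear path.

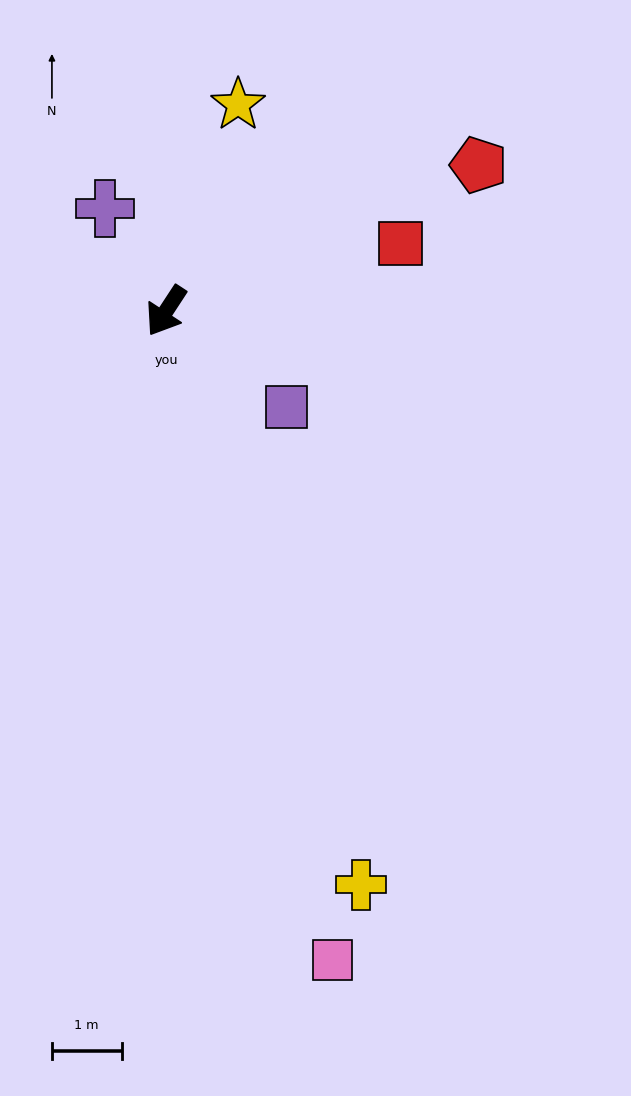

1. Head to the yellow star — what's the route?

turn right 166°, forward 3.1 m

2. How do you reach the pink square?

turn left 48°, forward 9.6 m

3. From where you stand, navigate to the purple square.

turn left 85°, forward 2.2 m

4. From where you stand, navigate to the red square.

turn left 139°, forward 3.5 m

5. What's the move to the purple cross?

turn right 116°, forward 1.7 m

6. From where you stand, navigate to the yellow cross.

turn left 52°, forward 8.7 m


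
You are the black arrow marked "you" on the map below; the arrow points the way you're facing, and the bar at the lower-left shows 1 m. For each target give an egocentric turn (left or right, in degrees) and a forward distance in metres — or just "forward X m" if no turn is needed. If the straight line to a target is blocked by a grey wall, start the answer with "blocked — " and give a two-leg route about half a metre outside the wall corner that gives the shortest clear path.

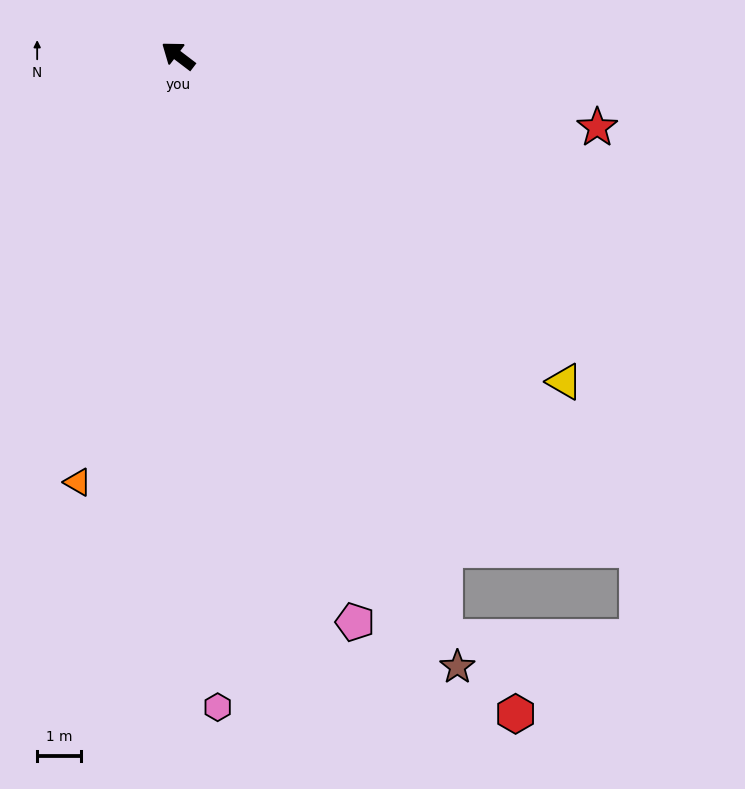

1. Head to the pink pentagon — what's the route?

turn left 145°, forward 13.6 m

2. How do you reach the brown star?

turn left 152°, forward 15.4 m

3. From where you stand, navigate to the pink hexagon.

turn left 131°, forward 14.9 m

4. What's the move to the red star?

turn right 152°, forward 9.7 m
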